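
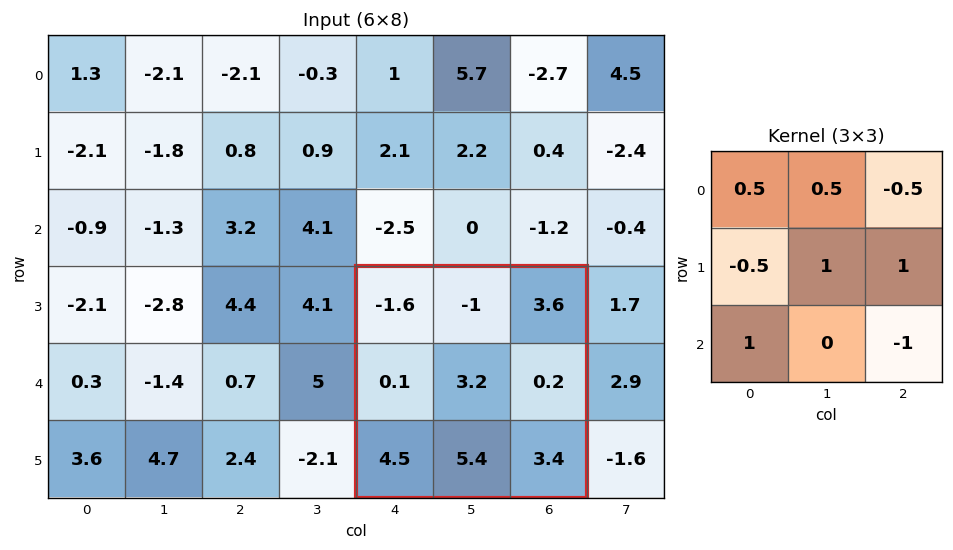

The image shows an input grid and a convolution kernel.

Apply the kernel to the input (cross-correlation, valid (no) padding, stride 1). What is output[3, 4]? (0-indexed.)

1.35

The receptive field on the input at this output position is [-1.6 -1 3.6 / 0.1 3.2 0.2 / 4.5 5.4 3.4]. Elementwise product with the kernel and sum: -1.6·0.5 + -1·0.5 + 3.6·-0.5 + 0.1·-0.5 + 3.2·1 + 0.2·1 + 4.5·1 + 3.4·-1.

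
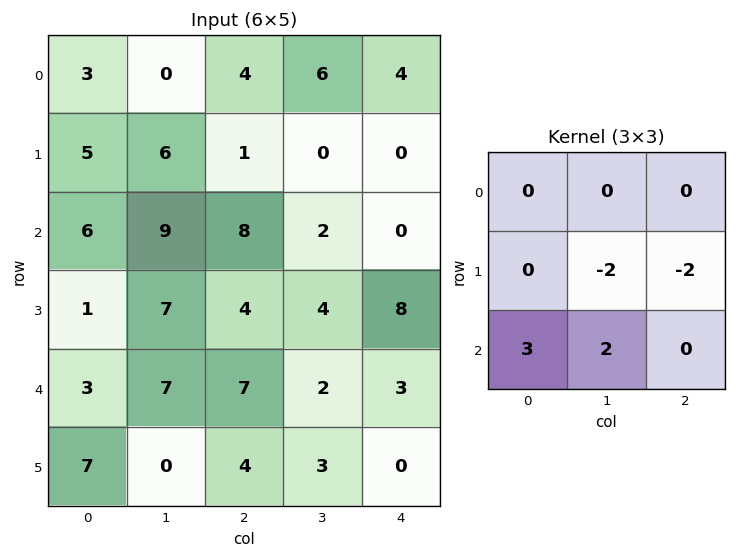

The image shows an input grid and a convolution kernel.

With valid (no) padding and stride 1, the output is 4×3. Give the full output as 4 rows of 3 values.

22 41 28
-17 9 16
1 19 1
-7 -10 8

Output[0,0]: The receptive field on the input at this output position is [3 0 4 / 5 6 1 / 6 9 8]. Elementwise product with the kernel and sum: 6·-2 + 1·-2 + 6·3 + 9·2.
Output[0,1]: The receptive field on the input at this output position is [0 4 6 / 6 1 0 / 9 8 2]. Elementwise product with the kernel and sum: 1·-2 + 0·-2 + 9·3 + 8·2.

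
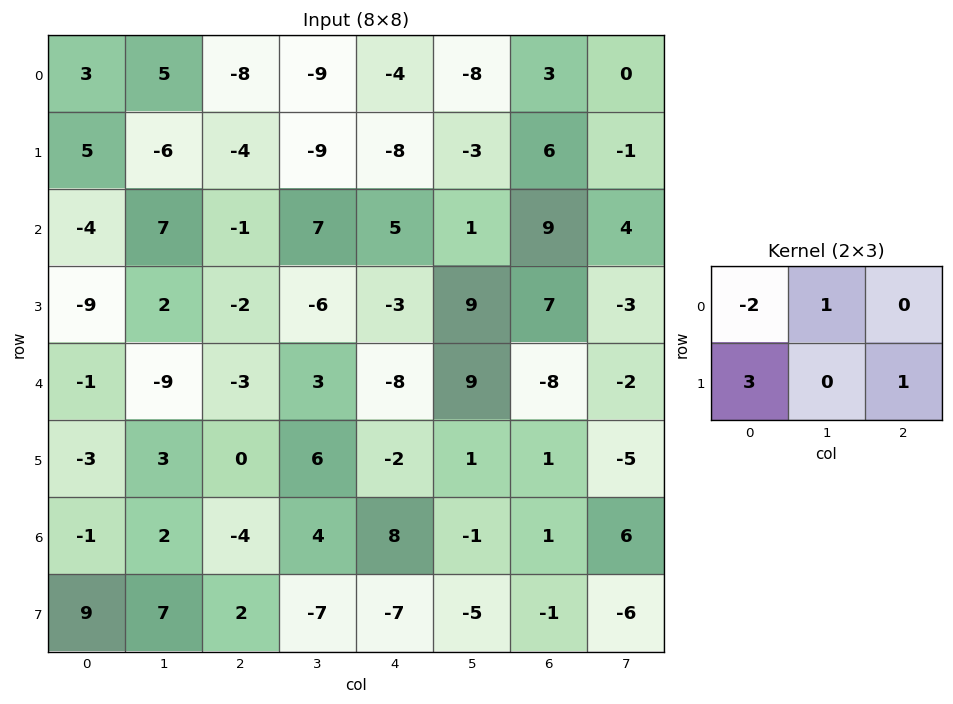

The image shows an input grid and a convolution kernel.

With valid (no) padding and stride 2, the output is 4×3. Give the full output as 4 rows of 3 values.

Output[0,0]: The receptive field on the input at this output position is [3 5 -8 / 5 -6 -4]. Elementwise product with the kernel and sum: 3·-2 + 5·1 + 5·3 + -4·1.
Output[0,1]: The receptive field on the input at this output position is [-8 -9 -4 / -4 -9 -8]. Elementwise product with the kernel and sum: -8·-2 + -9·1 + -4·3 + -8·1.

10 -13 -18
-14 0 -11
-16 7 20
33 11 -39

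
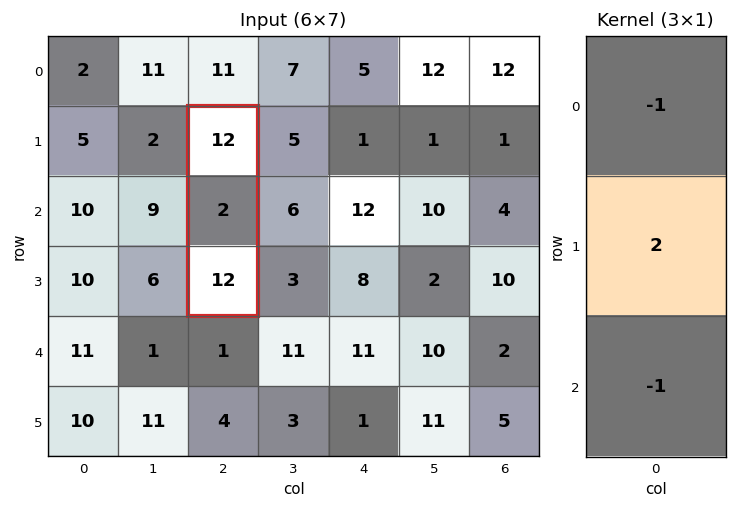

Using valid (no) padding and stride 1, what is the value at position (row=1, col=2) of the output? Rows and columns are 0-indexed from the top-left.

The receptive field on the input at this output position is [12 / 2 / 12]. Elementwise product with the kernel and sum: 12·-1 + 2·2 + 12·-1.

-20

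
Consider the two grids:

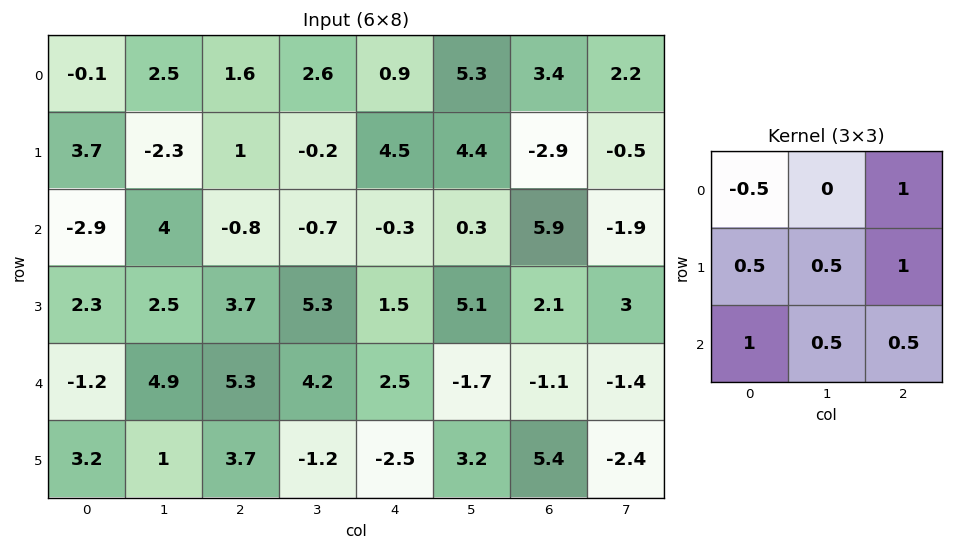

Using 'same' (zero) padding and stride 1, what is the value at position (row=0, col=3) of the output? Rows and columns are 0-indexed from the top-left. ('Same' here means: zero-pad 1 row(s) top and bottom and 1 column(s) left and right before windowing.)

6.15

The receptive field on the zero-padded input at this output position is [0 0 0 / 1.6 2.6 0.9 / 1 -0.2 4.5]. Elementwise product with the kernel and sum: 0·-0.5 + 0·1 + 1.6·0.5 + 2.6·0.5 + 0.9·1 + 1·1 + -0.2·0.5 + 4.5·0.5.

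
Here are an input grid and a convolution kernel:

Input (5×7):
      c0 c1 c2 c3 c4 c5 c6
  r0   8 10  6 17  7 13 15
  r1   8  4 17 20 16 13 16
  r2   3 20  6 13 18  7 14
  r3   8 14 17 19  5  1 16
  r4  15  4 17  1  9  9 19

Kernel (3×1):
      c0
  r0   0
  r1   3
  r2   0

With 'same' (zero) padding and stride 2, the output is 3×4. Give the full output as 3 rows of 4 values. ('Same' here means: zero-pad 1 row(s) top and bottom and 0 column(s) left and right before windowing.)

Output[0,0]: The receptive field on the zero-padded input at this output position is [0 / 8 / 8]. Elementwise product with the kernel and sum: 8·3.

24 18 21 45
9 18 54 42
45 51 27 57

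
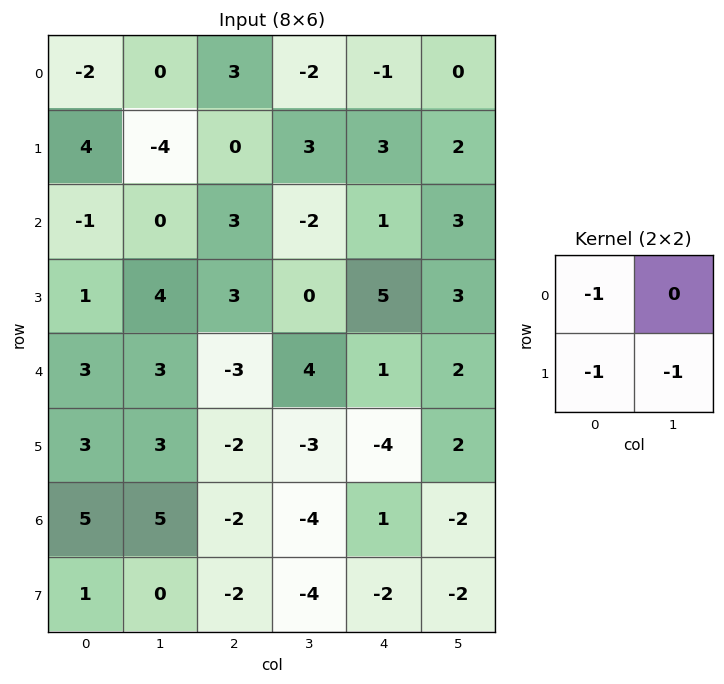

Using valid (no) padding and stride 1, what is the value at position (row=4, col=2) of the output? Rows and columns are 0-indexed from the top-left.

The receptive field on the input at this output position is [-3 4 / -2 -3]. Elementwise product with the kernel and sum: -3·-1 + -2·-1 + -3·-1.

8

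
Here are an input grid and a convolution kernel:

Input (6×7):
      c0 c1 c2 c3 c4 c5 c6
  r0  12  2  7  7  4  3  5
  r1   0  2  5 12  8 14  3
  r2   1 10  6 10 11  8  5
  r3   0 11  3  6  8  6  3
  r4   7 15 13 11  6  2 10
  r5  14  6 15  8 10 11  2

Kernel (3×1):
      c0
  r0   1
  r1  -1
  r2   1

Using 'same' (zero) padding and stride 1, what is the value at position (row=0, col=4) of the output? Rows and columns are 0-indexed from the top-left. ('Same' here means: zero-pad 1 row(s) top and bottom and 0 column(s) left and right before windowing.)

4

The receptive field on the zero-padded input at this output position is [0 / 4 / 8]. Elementwise product with the kernel and sum: 0·1 + 4·-1 + 8·1.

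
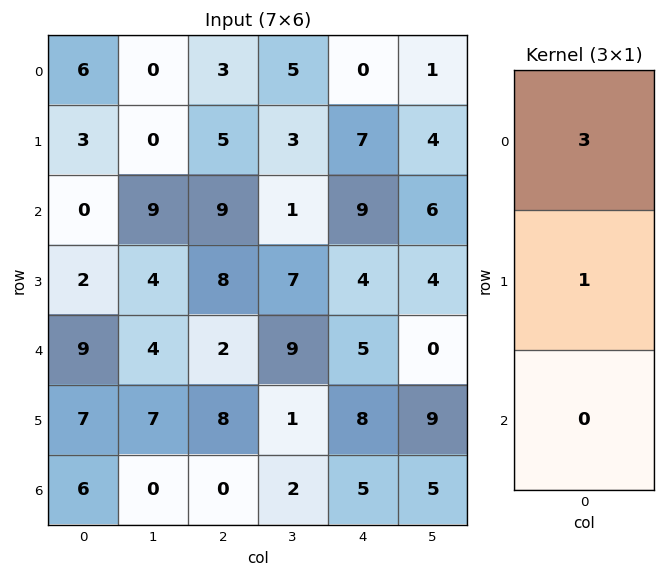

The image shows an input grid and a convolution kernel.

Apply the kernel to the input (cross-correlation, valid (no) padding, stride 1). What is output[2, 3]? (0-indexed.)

10

The receptive field on the input at this output position is [1 / 7 / 9]. Elementwise product with the kernel and sum: 1·3 + 7·1.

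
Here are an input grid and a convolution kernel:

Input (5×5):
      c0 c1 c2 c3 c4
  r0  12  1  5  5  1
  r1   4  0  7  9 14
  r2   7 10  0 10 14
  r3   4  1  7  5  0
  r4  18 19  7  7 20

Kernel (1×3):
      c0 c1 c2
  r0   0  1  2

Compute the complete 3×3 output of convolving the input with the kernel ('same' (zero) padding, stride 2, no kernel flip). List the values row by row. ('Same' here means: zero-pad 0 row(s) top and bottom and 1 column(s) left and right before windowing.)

Output[0,0]: The receptive field on the zero-padded input at this output position is [0 12 1]. Elementwise product with the kernel and sum: 12·1 + 1·2.
Output[0,1]: The receptive field on the zero-padded input at this output position is [1 5 5]. Elementwise product with the kernel and sum: 5·1 + 5·2.

14 15 1
27 20 14
56 21 20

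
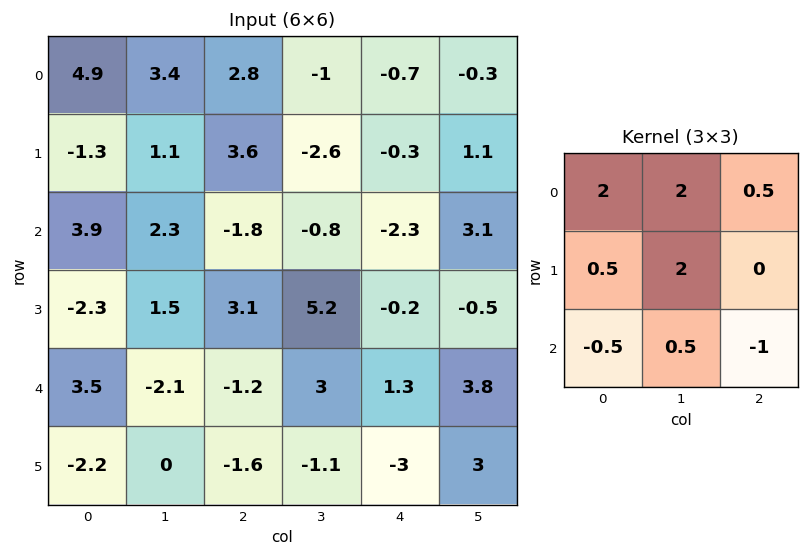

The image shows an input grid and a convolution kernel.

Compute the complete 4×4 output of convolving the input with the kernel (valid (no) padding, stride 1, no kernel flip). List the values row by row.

Output[0,0]: The receptive field on the input at this output position is [4.9 3.4 2.8 / -1.3 1.1 3.6 / 3.9 2.3 -1.8]. Elementwise product with the kernel and sum: 4.9·2 + 3.4·2 + 2.8·0.5 + -1.3·0.5 + 1.1·2 + 3.9·-0.5 + 2.3·0.5 + -1.8·-1.
Output[0,1]: The receptive field on the input at this output position is [3.4 2.8 -1 / 1.1 3.6 -2.6 / 2.3 -1.8 -0.8]. Elementwise product with the kernel and sum: 3.4·2 + 2.8·2 + -1·0.5 + 1.1·0.5 + 3.6·2 + 2.3·-0.5 + -1.8·0.5 + -0.8·-1.

20.55 18.4 2.65 -9.3
6.75 1.25 0.6 -12.45
11.75 5 6.4 -7.1
0.2 8.65 25.15 9.9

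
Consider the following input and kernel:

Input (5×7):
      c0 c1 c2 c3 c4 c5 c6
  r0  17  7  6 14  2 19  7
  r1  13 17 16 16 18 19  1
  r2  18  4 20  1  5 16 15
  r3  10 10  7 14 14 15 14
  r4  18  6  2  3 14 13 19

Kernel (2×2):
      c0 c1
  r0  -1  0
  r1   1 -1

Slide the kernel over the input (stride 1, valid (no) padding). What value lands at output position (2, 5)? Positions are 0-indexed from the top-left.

-15

The receptive field on the input at this output position is [16 15 / 15 14]. Elementwise product with the kernel and sum: 16·-1 + 15·1 + 14·-1.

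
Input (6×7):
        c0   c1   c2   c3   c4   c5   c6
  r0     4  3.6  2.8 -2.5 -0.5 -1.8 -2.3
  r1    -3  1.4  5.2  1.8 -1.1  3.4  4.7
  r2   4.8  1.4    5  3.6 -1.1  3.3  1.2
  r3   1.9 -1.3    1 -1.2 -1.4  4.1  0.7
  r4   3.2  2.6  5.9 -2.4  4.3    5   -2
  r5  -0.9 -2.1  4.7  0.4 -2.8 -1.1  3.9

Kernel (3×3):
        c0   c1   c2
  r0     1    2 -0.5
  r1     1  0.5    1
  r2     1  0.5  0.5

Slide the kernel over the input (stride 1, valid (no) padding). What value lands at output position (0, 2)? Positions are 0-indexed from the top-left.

The receptive field on the input at this output position is [2.8 -2.5 -0.5 / 5.2 1.8 -1.1 / 5 3.6 -1.1]. Elementwise product with the kernel and sum: 2.8·1 + -2.5·2 + -0.5·-0.5 + 5.2·1 + 1.8·0.5 + -1.1·1 + 5·1 + 3.6·0.5 + -1.1·0.5.

9.3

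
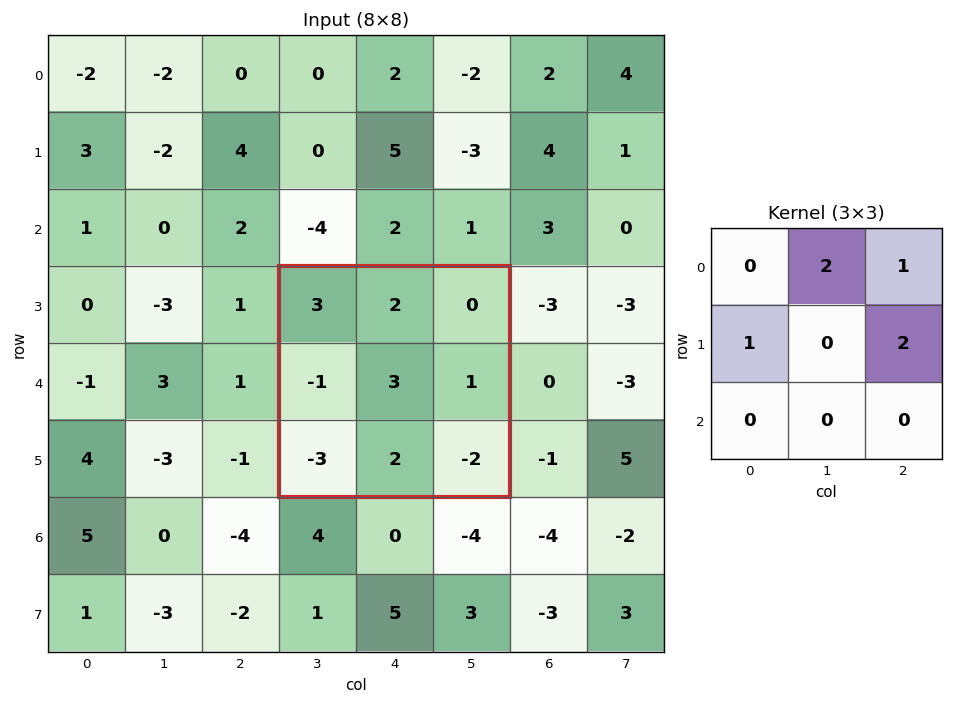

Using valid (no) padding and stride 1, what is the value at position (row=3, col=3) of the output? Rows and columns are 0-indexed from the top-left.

5

The receptive field on the input at this output position is [3 2 0 / -1 3 1 / -3 2 -2]. Elementwise product with the kernel and sum: 2·2 + 0·1 + -1·1 + 1·2.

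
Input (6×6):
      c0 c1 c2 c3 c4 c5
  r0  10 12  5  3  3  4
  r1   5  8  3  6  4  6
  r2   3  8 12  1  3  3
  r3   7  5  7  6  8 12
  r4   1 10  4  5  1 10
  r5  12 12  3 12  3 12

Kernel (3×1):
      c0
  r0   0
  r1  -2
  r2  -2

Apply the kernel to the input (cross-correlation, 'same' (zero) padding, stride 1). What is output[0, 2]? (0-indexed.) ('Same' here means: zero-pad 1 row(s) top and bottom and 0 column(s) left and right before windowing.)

The receptive field on the zero-padded input at this output position is [0 / 5 / 3]. Elementwise product with the kernel and sum: 5·-2 + 3·-2.

-16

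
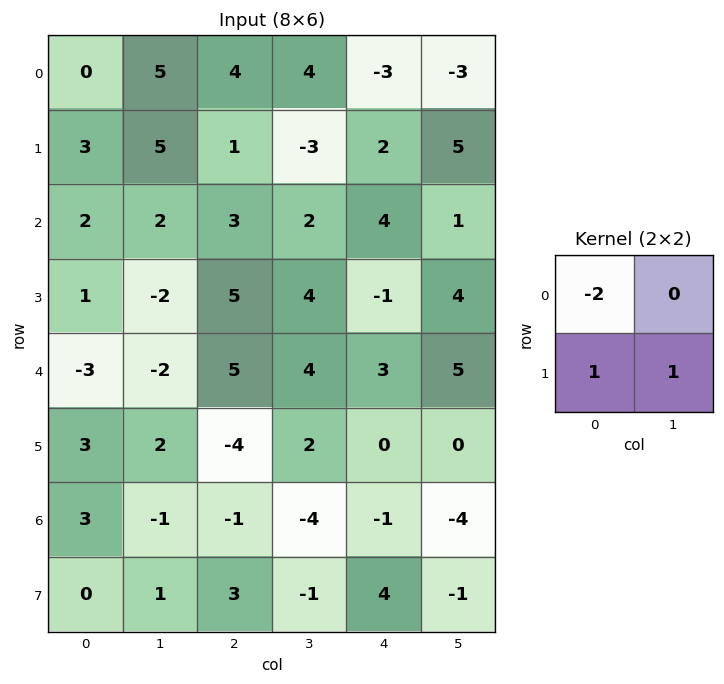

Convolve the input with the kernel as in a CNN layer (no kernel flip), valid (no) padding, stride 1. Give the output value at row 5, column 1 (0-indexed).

The receptive field on the input at this output position is [2 -4 / -1 -1]. Elementwise product with the kernel and sum: 2·-2 + -1·1 + -1·1.

-6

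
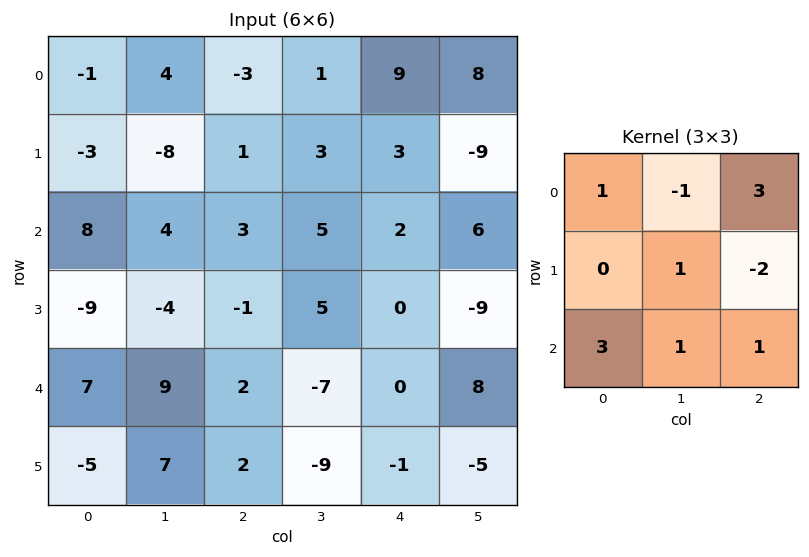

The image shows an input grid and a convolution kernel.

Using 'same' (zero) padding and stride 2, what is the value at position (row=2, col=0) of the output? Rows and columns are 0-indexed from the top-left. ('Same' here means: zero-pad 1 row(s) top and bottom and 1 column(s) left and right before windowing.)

-12

The receptive field on the zero-padded input at this output position is [0 -9 -4 / 0 7 9 / 0 -5 7]. Elementwise product with the kernel and sum: 0·1 + -9·-1 + -4·3 + 7·1 + 9·-2 + 0·3 + -5·1 + 7·1.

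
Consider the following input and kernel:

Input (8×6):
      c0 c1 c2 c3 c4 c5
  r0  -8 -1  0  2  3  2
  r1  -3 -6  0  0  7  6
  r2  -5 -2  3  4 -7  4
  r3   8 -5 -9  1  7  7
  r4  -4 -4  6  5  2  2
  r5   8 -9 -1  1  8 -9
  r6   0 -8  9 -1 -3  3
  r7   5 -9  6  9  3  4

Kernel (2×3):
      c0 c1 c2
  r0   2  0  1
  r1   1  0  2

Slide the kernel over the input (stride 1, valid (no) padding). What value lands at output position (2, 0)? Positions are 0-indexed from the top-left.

The receptive field on the input at this output position is [-5 -2 3 / 8 -5 -9]. Elementwise product with the kernel and sum: -5·2 + 3·1 + 8·1 + -9·2.

-17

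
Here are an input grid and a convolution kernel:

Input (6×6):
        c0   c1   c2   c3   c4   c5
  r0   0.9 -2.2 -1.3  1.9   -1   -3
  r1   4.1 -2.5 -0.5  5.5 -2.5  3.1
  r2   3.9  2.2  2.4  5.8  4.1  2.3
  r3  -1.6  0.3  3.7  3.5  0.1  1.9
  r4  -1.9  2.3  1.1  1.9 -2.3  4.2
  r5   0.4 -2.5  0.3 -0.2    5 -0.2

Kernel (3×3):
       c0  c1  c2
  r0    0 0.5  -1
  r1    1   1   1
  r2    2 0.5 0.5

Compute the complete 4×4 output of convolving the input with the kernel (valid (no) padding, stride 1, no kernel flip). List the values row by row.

Output[0,0]: The receptive field on the input at this output position is [0.9 -2.2 -1.3 / 4.1 -2.5 -0.5 / 3.9 2.2 2.4]. Elementwise product with the kernel and sum: -2.2·0.5 + -1.3·-1 + 4.1·1 + -2.5·1 + -0.5·1 + 3.9·2 + 2.2·0.5 + 2.4·0.5.

11.4 8.45 14.2 23.4
6.55 8.85 26.75 15.85
-1 9 8.1 10
-2.35 -1.3 5.35 3.95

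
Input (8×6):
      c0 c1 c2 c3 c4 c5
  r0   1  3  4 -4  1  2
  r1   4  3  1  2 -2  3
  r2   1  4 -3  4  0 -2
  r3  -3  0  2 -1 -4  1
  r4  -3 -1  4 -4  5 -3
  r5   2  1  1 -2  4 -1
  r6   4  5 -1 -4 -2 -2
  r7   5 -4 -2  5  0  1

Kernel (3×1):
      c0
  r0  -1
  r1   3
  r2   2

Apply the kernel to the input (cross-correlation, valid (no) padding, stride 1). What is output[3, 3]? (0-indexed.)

The receptive field on the input at this output position is [-1 / -4 / -2]. Elementwise product with the kernel and sum: -1·-1 + -4·3 + -2·2.

-15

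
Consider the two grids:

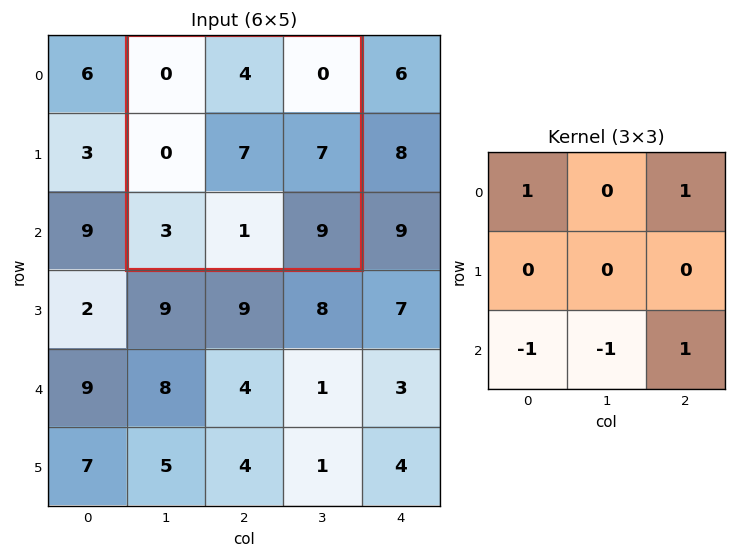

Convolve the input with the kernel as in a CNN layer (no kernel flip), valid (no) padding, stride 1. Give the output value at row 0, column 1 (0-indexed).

5

The receptive field on the input at this output position is [0 4 0 / 0 7 7 / 3 1 9]. Elementwise product with the kernel and sum: 0·1 + 0·1 + 3·-1 + 1·-1 + 9·1.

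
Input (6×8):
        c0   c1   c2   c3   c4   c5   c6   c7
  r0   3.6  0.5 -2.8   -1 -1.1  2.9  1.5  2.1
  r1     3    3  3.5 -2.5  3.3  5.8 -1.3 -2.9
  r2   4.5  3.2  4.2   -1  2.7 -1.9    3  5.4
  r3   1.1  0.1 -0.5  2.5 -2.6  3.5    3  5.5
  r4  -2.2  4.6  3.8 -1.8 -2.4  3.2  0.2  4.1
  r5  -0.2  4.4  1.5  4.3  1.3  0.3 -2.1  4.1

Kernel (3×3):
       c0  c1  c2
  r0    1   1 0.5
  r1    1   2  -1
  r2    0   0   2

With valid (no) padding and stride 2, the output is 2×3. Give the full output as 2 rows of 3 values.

16.6 -3.75 24.75
19.2 6.85 4.1

Output[0,0]: The receptive field on the input at this output position is [3.6 0.5 -2.8 / 3 3 3.5 / 4.5 3.2 4.2]. Elementwise product with the kernel and sum: 3.6·1 + 0.5·1 + -2.8·0.5 + 3·1 + 3·2 + 3.5·-1 + 4.2·2.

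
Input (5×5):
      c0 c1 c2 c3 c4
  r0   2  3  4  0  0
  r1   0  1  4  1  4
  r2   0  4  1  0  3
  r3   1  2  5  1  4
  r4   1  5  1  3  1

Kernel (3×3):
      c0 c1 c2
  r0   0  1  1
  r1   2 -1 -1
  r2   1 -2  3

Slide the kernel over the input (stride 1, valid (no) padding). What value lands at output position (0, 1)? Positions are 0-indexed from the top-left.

The receptive field on the input at this output position is [3 4 0 / 1 4 1 / 4 1 0]. Elementwise product with the kernel and sum: 4·1 + 0·1 + 1·2 + 4·-1 + 1·-1 + 4·1 + 1·-2 + 0·3.

3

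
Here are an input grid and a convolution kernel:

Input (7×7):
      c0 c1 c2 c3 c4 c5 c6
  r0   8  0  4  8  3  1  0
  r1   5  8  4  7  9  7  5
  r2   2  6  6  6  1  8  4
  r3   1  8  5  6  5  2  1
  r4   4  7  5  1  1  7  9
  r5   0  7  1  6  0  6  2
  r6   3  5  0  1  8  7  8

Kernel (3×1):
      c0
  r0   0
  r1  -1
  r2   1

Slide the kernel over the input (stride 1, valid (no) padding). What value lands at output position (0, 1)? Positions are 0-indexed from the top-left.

The receptive field on the input at this output position is [0 / 8 / 6]. Elementwise product with the kernel and sum: 8·-1 + 6·1.

-2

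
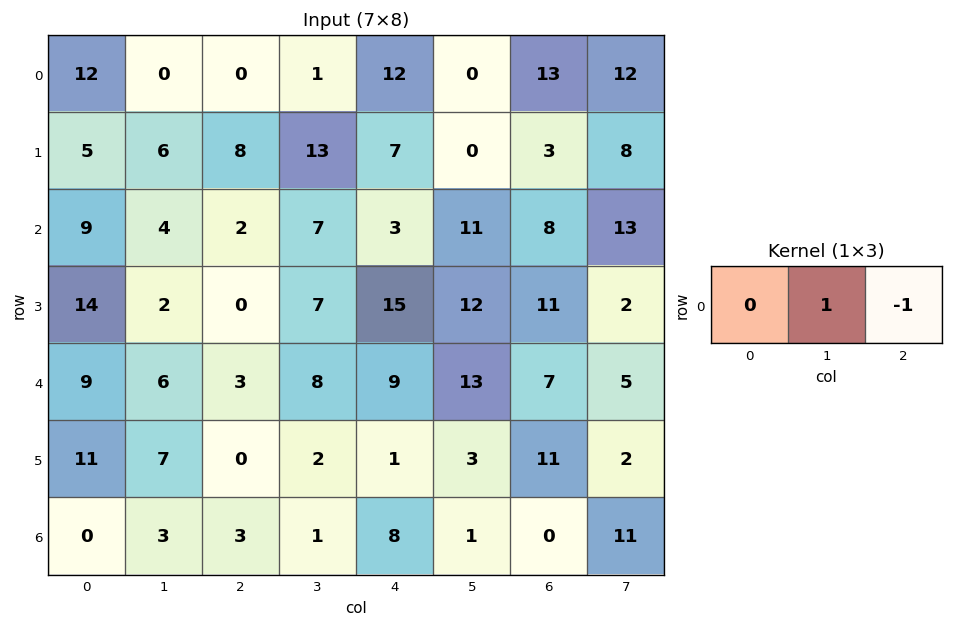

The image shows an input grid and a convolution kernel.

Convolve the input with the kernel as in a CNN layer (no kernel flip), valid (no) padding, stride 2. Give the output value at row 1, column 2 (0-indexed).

3

The receptive field on the input at this output position is [3 11 8]. Elementwise product with the kernel and sum: 11·1 + 8·-1.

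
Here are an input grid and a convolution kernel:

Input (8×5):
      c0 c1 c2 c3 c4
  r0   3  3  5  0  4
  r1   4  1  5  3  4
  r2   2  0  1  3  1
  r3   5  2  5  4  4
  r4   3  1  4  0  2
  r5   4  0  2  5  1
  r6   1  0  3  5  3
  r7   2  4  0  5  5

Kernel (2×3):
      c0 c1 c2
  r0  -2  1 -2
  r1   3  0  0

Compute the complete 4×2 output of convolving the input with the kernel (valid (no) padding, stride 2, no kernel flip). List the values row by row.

-1 -3
9 14
-1 -6
-2 -7

Output[0,0]: The receptive field on the input at this output position is [3 3 5 / 4 1 5]. Elementwise product with the kernel and sum: 3·-2 + 3·1 + 5·-2 + 4·3.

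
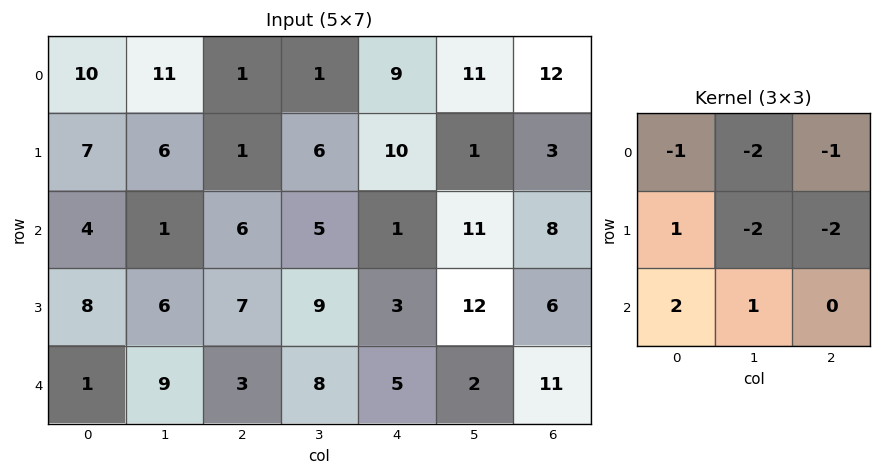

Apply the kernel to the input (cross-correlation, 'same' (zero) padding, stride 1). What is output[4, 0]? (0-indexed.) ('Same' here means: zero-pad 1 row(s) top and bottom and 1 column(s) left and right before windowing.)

The receptive field on the zero-padded input at this output position is [0 8 6 / 0 1 9 / 0 0 0]. Elementwise product with the kernel and sum: 0·-1 + 8·-2 + 6·-1 + 0·1 + 1·-2 + 9·-2 + 0·2 + 0·1.

-42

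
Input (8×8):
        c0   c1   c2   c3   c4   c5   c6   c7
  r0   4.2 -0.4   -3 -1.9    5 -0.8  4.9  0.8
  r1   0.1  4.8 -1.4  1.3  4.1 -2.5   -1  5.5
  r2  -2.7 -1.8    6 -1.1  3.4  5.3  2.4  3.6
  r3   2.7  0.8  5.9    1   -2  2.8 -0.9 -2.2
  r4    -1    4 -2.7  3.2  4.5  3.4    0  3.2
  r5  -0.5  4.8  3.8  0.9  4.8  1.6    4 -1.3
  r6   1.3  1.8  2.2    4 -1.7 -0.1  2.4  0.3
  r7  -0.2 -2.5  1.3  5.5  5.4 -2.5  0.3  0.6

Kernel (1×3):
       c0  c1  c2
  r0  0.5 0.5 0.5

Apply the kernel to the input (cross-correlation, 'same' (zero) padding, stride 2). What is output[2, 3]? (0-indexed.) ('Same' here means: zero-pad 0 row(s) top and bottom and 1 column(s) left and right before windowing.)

The receptive field on the zero-padded input at this output position is [3.4 0 3.2]. Elementwise product with the kernel and sum: 3.4·0.5 + 0·0.5 + 3.2·0.5.

3.3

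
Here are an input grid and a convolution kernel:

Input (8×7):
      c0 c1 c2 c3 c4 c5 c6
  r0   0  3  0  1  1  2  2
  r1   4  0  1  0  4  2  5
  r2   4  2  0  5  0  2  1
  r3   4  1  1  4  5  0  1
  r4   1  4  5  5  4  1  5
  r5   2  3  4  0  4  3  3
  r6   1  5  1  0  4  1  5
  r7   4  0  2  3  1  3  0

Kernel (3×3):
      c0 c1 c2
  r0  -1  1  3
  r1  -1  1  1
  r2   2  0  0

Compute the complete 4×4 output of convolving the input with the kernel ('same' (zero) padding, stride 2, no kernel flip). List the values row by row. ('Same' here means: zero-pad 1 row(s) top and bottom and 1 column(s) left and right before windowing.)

3 -2 2 4
10 6 15 2
12 24 1 11
17 -3 24 10

Output[0,0]: The receptive field on the zero-padded input at this output position is [0 0 0 / 0 0 3 / 0 4 0]. Elementwise product with the kernel and sum: 0·-1 + 0·1 + 0·3 + 0·-1 + 0·1 + 3·1 + 0·2.
Output[0,1]: The receptive field on the zero-padded input at this output position is [0 0 0 / 3 0 1 / 0 1 0]. Elementwise product with the kernel and sum: 0·-1 + 0·1 + 0·3 + 3·-1 + 0·1 + 1·1 + 0·2.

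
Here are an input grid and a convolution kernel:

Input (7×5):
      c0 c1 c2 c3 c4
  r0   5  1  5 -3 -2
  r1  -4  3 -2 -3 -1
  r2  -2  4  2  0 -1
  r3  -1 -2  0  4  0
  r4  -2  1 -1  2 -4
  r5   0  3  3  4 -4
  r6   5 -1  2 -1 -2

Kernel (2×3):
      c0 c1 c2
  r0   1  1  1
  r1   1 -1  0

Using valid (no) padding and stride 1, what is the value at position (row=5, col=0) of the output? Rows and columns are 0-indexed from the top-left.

12

The receptive field on the input at this output position is [0 3 3 / 5 -1 2]. Elementwise product with the kernel and sum: 0·1 + 3·1 + 3·1 + 5·1 + -1·-1.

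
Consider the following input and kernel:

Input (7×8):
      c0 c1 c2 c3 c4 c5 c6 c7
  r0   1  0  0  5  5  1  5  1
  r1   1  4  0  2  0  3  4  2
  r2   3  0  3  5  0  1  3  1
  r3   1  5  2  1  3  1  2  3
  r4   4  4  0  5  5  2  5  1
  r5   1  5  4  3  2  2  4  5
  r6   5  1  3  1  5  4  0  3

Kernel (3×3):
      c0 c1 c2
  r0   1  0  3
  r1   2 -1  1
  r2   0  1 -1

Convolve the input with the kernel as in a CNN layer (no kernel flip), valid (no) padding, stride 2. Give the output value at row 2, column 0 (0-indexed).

3

The receptive field on the input at this output position is [4 4 0 / 1 5 4 / 5 1 3]. Elementwise product with the kernel and sum: 4·1 + 0·3 + 1·2 + 5·-1 + 4·1 + 1·1 + 3·-1.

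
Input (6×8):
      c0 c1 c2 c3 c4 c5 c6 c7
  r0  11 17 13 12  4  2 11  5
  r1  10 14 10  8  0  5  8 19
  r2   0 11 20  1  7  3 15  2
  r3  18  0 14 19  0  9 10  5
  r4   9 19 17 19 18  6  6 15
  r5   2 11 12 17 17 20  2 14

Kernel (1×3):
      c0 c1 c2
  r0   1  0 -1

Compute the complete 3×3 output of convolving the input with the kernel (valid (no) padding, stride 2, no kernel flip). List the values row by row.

Output[0,0]: The receptive field on the input at this output position is [11 17 13]. Elementwise product with the kernel and sum: 11·1 + 13·-1.

-2 9 -7
-20 13 -8
-8 -1 12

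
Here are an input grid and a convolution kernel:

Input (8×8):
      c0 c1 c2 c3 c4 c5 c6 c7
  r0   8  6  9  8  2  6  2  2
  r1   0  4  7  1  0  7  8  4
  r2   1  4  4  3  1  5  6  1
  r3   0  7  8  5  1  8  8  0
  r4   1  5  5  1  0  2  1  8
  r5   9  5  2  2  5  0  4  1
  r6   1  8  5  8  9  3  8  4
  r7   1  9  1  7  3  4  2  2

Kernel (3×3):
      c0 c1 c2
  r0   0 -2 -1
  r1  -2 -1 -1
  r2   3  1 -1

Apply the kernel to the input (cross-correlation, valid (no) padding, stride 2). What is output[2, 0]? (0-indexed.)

The receptive field on the input at this output position is [1 5 5 / 9 5 2 / 1 8 5]. Elementwise product with the kernel and sum: 5·-2 + 5·-1 + 9·-2 + 5·-1 + 2·-1 + 1·3 + 8·1 + 5·-1.

-34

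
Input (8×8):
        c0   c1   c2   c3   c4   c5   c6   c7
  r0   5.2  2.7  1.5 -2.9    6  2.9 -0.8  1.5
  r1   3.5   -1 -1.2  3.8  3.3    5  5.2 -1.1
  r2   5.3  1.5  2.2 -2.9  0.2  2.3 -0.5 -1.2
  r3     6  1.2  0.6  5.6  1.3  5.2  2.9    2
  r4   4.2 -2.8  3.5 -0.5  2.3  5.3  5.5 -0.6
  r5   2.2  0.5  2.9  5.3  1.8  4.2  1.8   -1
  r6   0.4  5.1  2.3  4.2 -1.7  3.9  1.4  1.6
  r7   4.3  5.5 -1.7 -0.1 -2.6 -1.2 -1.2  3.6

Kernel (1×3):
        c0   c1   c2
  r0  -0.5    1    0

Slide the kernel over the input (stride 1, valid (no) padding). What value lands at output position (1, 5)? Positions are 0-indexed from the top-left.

2.7

The receptive field on the input at this output position is [5 5.2 -1.1]. Elementwise product with the kernel and sum: 5·-0.5 + 5.2·1.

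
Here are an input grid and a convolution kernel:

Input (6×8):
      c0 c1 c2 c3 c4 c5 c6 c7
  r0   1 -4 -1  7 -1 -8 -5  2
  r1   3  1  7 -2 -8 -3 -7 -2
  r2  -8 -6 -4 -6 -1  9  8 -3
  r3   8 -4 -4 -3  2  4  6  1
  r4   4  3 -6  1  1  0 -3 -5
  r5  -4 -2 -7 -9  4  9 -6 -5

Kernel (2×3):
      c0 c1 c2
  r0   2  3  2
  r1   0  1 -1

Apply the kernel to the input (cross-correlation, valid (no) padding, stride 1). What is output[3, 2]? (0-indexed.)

The receptive field on the input at this output position is [-4 -3 2 / -6 1 1]. Elementwise product with the kernel and sum: -4·2 + -3·3 + 2·2 + 1·1 + 1·-1.

-13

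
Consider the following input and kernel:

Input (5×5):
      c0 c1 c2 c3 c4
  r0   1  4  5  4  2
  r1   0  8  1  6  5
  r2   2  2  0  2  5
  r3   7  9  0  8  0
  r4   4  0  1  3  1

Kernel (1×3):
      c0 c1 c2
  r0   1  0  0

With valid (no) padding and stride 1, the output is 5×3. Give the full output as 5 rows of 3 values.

Output[0,0]: The receptive field on the input at this output position is [1 4 5]. Elementwise product with the kernel and sum: 1·1.

1 4 5
0 8 1
2 2 0
7 9 0
4 0 1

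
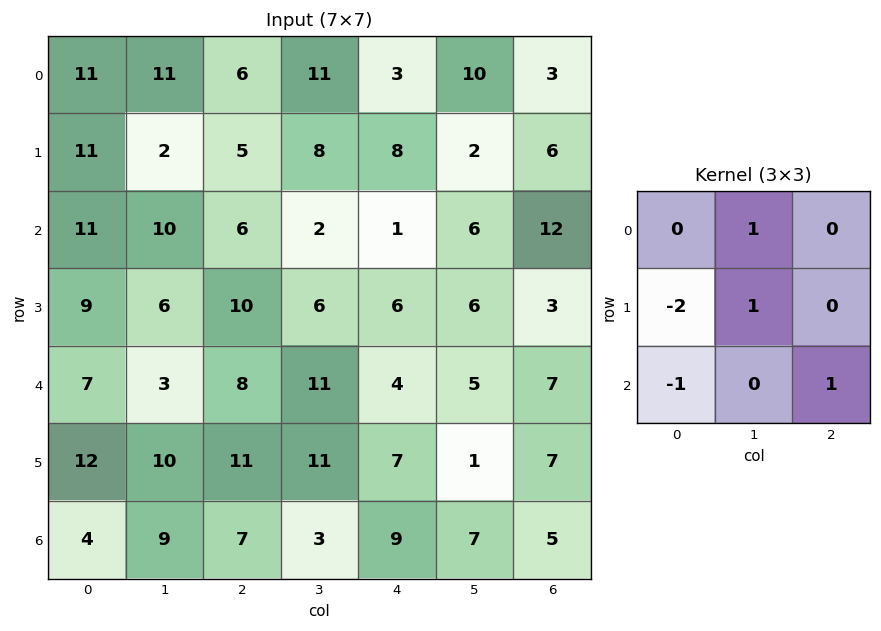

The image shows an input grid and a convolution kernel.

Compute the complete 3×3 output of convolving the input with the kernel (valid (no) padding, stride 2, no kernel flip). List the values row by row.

-14 4 7
-1 -16 3
-8 2 -12

Output[0,0]: The receptive field on the input at this output position is [11 11 6 / 11 2 5 / 11 10 6]. Elementwise product with the kernel and sum: 11·1 + 11·-2 + 2·1 + 11·-1 + 6·1.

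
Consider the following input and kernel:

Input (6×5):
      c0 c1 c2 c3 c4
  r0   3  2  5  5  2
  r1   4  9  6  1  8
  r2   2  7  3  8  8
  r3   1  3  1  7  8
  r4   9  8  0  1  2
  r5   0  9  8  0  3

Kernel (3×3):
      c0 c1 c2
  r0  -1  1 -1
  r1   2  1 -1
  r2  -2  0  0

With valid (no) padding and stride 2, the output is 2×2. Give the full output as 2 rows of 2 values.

1 -3
-12 -2

Output[0,0]: The receptive field on the input at this output position is [3 2 5 / 4 9 6 / 2 7 3]. Elementwise product with the kernel and sum: 3·-1 + 2·1 + 5·-1 + 4·2 + 9·1 + 6·-1 + 2·-2.
Output[0,1]: The receptive field on the input at this output position is [5 5 2 / 6 1 8 / 3 8 8]. Elementwise product with the kernel and sum: 5·-1 + 5·1 + 2·-1 + 6·2 + 1·1 + 8·-1 + 3·-2.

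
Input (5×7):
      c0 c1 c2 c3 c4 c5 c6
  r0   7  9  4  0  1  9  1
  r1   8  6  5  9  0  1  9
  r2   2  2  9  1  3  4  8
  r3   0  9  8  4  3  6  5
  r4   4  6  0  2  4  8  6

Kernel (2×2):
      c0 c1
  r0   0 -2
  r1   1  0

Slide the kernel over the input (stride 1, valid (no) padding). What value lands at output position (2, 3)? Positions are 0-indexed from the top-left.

-2

The receptive field on the input at this output position is [1 3 / 4 3]. Elementwise product with the kernel and sum: 3·-2 + 4·1.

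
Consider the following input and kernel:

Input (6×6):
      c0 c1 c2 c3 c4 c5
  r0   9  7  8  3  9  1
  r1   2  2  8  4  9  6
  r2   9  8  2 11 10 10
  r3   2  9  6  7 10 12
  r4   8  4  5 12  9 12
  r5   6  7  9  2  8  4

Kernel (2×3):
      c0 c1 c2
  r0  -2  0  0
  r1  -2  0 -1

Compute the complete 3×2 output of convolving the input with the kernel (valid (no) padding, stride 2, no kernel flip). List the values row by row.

Output[0,0]: The receptive field on the input at this output position is [9 7 8 / 2 2 8]. Elementwise product with the kernel and sum: 9·-2 + 2·-2 + 8·-1.
Output[0,1]: The receptive field on the input at this output position is [8 3 9 / 8 4 9]. Elementwise product with the kernel and sum: 8·-2 + 8·-2 + 9·-1.

-30 -41
-28 -26
-37 -36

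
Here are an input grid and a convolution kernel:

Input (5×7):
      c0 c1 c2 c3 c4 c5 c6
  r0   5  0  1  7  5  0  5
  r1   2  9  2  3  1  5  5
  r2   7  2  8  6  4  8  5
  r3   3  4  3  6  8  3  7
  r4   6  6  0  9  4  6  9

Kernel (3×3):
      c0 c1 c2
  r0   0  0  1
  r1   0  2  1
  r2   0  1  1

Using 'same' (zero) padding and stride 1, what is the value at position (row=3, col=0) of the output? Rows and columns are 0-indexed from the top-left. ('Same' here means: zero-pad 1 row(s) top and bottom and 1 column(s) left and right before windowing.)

24

The receptive field on the zero-padded input at this output position is [0 7 2 / 0 3 4 / 0 6 6]. Elementwise product with the kernel and sum: 2·1 + 3·2 + 4·1 + 6·1 + 6·1.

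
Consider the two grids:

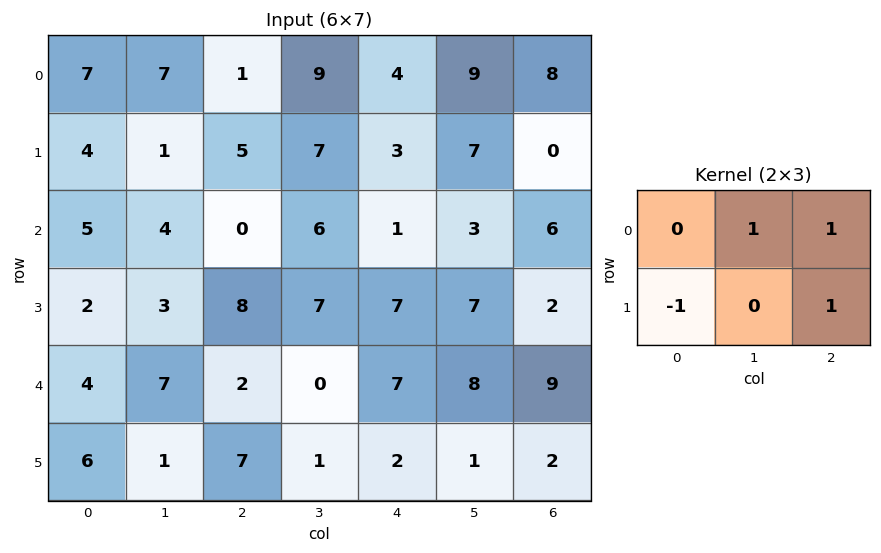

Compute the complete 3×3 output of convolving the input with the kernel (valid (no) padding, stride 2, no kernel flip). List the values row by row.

Output[0,0]: The receptive field on the input at this output position is [7 7 1 / 4 1 5]. Elementwise product with the kernel and sum: 7·1 + 1·1 + 4·-1 + 5·1.
Output[0,1]: The receptive field on the input at this output position is [1 9 4 / 5 7 3]. Elementwise product with the kernel and sum: 9·1 + 4·1 + 5·-1 + 3·1.

9 11 14
10 6 4
10 2 17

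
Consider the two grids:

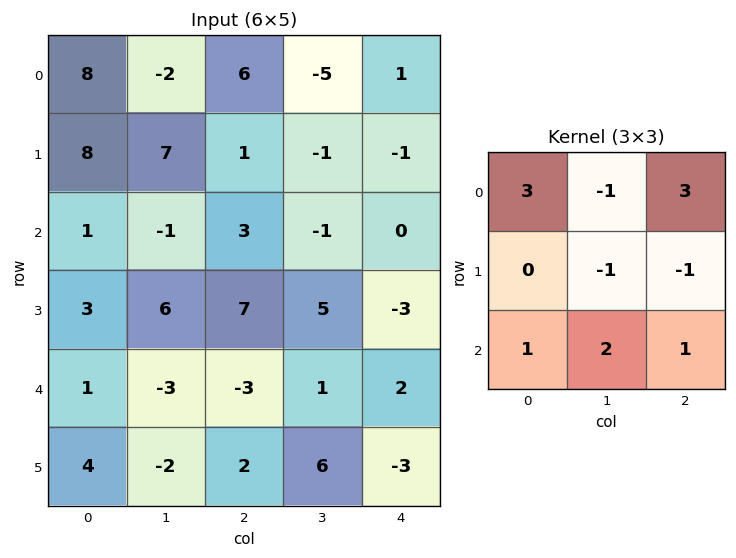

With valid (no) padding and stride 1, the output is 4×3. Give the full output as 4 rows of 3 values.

38 -23 29
40 40 16
-8 -29 9
32 36 15

Output[0,0]: The receptive field on the input at this output position is [8 -2 6 / 8 7 1 / 1 -1 3]. Elementwise product with the kernel and sum: 8·3 + -2·-1 + 6·3 + 7·-1 + 1·-1 + 1·1 + -1·2 + 3·1.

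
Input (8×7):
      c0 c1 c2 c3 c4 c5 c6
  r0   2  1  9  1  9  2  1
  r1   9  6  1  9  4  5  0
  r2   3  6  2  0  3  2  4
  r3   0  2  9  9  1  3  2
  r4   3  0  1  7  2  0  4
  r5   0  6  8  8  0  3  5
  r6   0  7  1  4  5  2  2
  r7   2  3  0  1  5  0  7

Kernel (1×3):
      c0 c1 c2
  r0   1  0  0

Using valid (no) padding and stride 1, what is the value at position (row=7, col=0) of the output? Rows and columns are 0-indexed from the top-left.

The receptive field on the input at this output position is [2 3 0]. Elementwise product with the kernel and sum: 2·1.

2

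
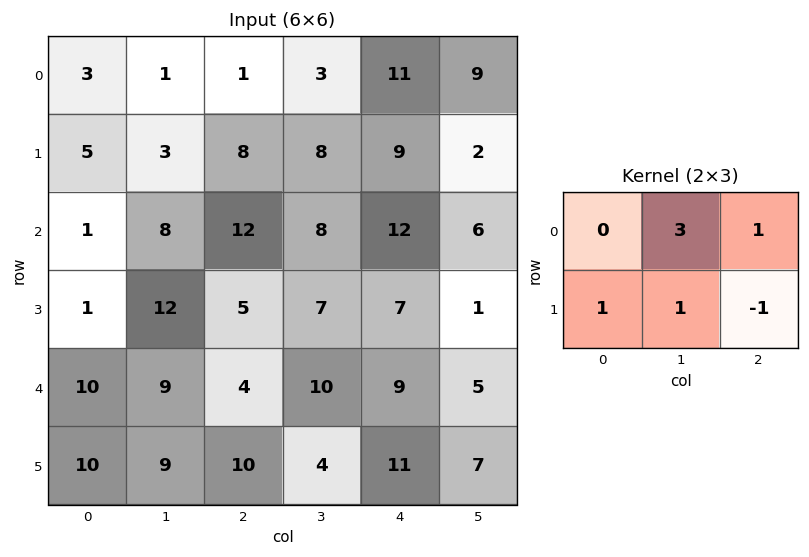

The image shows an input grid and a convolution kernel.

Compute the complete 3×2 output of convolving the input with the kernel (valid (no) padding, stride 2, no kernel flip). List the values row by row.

Output[0,0]: The receptive field on the input at this output position is [3 1 1 / 5 3 8]. Elementwise product with the kernel and sum: 1·3 + 1·1 + 5·1 + 3·1 + 8·-1.
Output[0,1]: The receptive field on the input at this output position is [1 3 11 / 8 8 9]. Elementwise product with the kernel and sum: 3·3 + 11·1 + 8·1 + 8·1 + 9·-1.

4 27
44 41
40 42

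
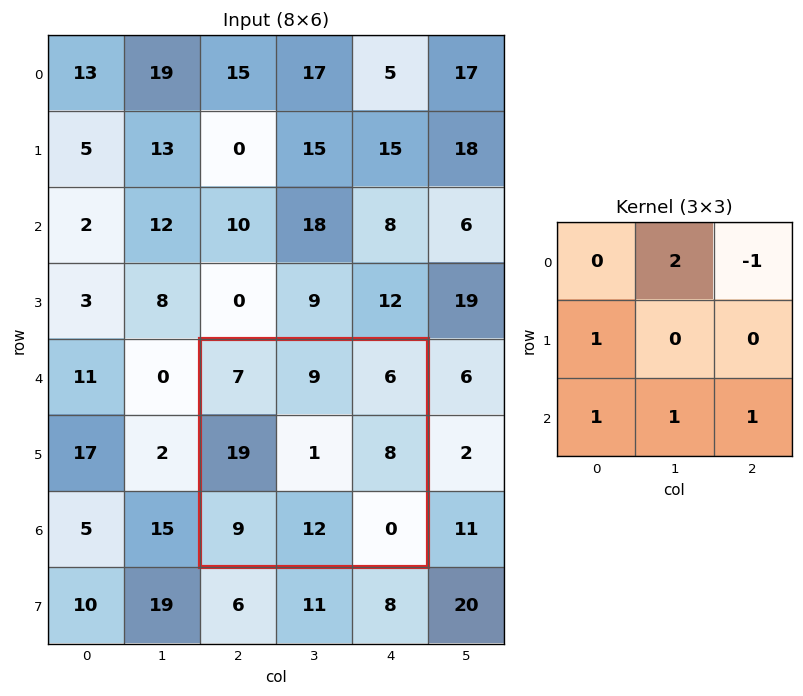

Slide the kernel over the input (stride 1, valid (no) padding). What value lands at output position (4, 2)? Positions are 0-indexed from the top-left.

The receptive field on the input at this output position is [7 9 6 / 19 1 8 / 9 12 0]. Elementwise product with the kernel and sum: 9·2 + 6·-1 + 19·1 + 9·1 + 12·1 + 0·1.

52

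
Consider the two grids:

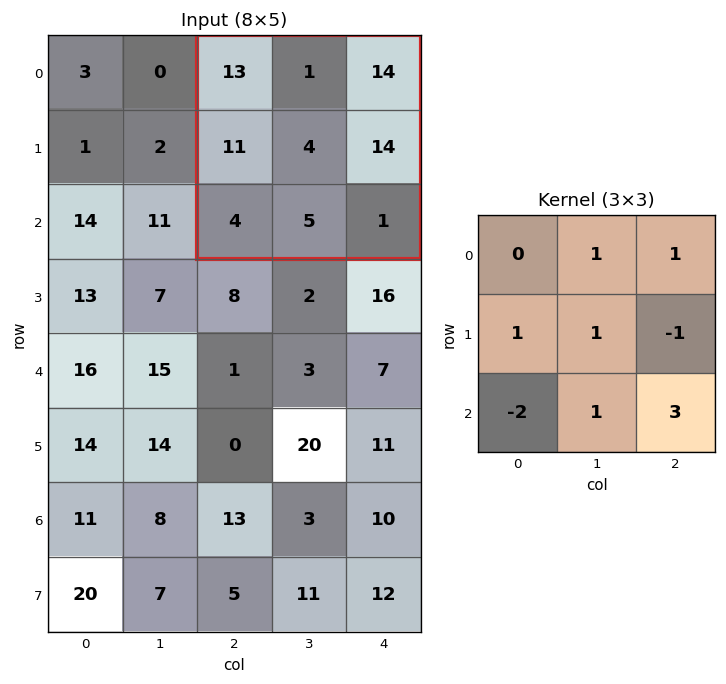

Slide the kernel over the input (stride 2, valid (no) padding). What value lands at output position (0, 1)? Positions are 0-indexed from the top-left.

16

The receptive field on the input at this output position is [13 1 14 / 11 4 14 / 4 5 1]. Elementwise product with the kernel and sum: 1·1 + 14·1 + 11·1 + 4·1 + 14·-1 + 4·-2 + 5·1 + 1·3.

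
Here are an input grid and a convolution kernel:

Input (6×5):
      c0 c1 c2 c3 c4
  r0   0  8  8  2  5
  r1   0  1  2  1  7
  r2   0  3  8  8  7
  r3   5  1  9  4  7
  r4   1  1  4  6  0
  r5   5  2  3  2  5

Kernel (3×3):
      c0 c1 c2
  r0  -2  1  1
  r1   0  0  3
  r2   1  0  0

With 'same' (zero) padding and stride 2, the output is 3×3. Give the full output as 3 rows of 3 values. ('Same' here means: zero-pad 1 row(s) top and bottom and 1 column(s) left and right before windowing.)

Output[0,0]: The receptive field on the zero-padded input at this output position is [0 0 0 / 0 0 8 / 0 0 1]. Elementwise product with the kernel and sum: 0·-2 + 0·1 + 0·1 + 8·3 + 0·1.

24 7 1
10 26 9
9 31 1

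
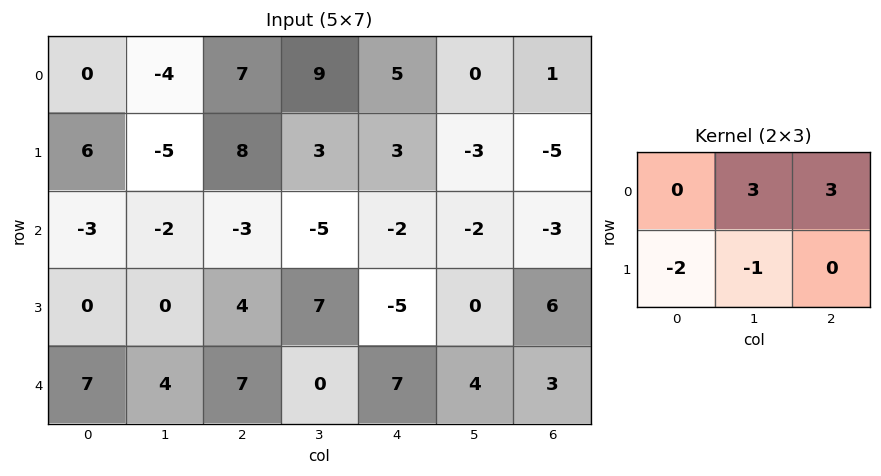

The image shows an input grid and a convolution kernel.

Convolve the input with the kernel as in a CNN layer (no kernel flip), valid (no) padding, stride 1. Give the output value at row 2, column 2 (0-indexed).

-36

The receptive field on the input at this output position is [-3 -5 -2 / 4 7 -5]. Elementwise product with the kernel and sum: -5·3 + -2·3 + 4·-2 + 7·-1.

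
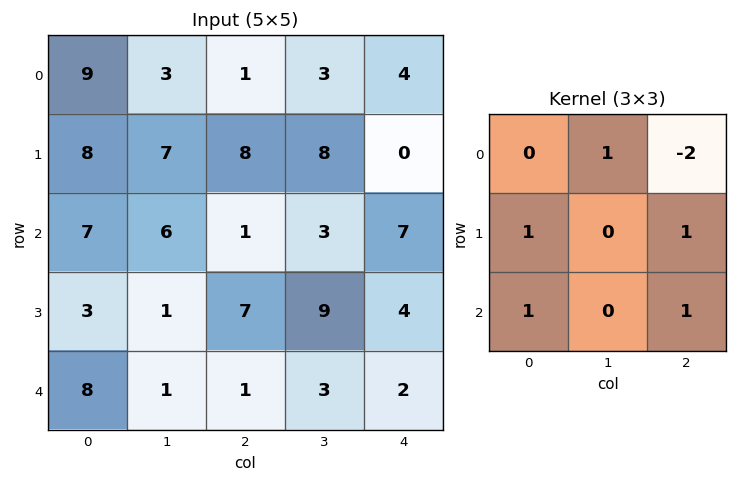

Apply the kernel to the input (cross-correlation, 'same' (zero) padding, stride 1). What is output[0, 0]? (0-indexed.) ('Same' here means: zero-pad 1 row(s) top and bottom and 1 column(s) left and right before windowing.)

The receptive field on the zero-padded input at this output position is [0 0 0 / 0 9 3 / 0 8 7]. Elementwise product with the kernel and sum: 0·1 + 0·-2 + 0·1 + 3·1 + 0·1 + 7·1.

10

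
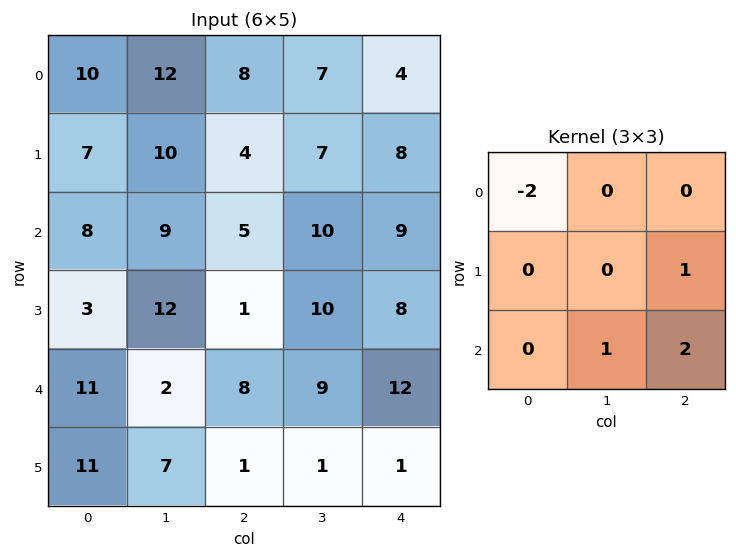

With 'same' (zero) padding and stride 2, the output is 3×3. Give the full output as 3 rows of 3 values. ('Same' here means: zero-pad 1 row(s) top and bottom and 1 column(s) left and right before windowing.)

Output[0,0]: The receptive field on the zero-padded input at this output position is [0 0 0 / 0 10 12 / 0 7 10]. Elementwise product with the kernel and sum: 0·-2 + 12·1 + 7·1 + 10·2.
Output[0,1]: The receptive field on the zero-padded input at this output position is [0 0 0 / 12 8 7 / 10 4 7]. Elementwise product with the kernel and sum: 0·-2 + 7·1 + 4·1 + 7·2.

39 25 8
36 11 -6
27 -12 -19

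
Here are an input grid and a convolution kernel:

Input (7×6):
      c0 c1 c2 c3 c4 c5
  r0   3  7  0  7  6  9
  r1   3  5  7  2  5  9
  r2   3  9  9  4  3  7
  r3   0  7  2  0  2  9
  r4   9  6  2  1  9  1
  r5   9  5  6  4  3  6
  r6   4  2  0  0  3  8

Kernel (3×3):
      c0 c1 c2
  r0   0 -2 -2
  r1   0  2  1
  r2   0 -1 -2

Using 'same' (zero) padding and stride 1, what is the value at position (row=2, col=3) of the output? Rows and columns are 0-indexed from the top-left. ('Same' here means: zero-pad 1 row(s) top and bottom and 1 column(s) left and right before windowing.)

-7

The receptive field on the zero-padded input at this output position is [7 2 5 / 9 4 3 / 2 0 2]. Elementwise product with the kernel and sum: 2·-2 + 5·-2 + 4·2 + 3·1 + 0·-1 + 2·-2.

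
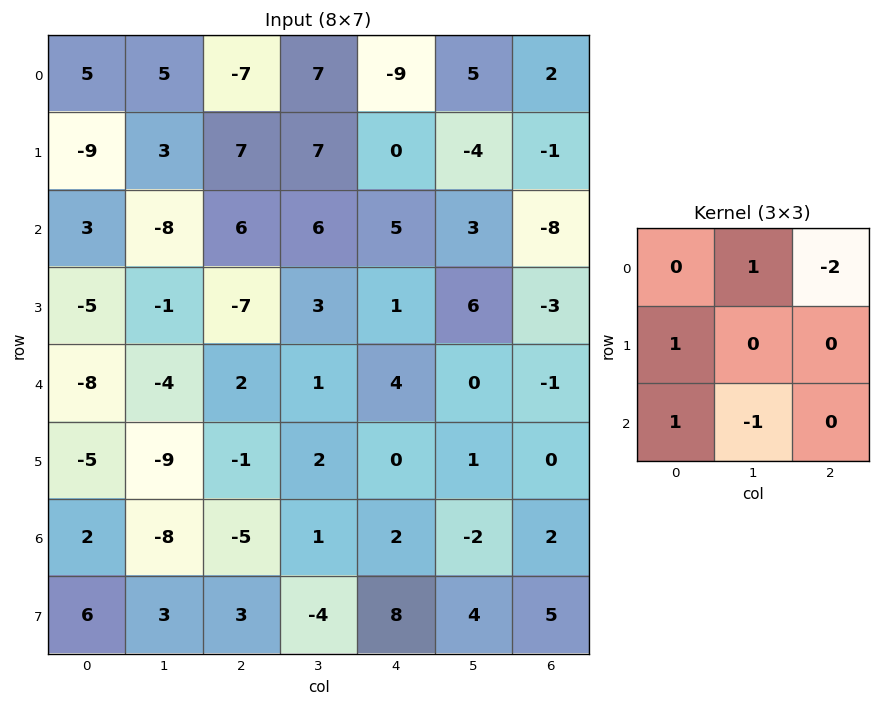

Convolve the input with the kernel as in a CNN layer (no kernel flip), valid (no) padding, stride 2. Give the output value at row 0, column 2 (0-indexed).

3

The receptive field on the input at this output position is [-9 5 2 / 0 -4 -1 / 5 3 -8]. Elementwise product with the kernel and sum: 5·1 + 2·-2 + 0·1 + 5·1 + 3·-1.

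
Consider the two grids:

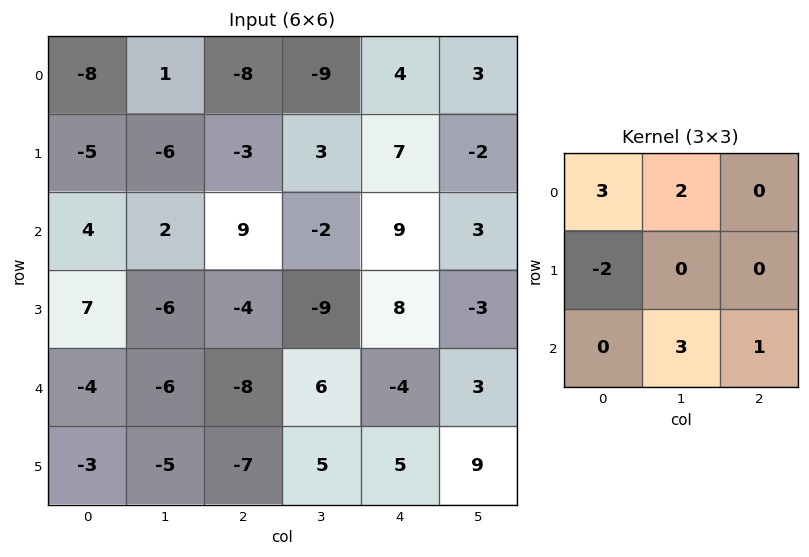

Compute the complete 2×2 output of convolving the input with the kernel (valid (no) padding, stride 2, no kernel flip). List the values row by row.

Output[0,0]: The receptive field on the input at this output position is [-8 1 -8 / -5 -6 -3 / 4 2 9]. Elementwise product with the kernel and sum: -8·3 + 1·2 + -5·-2 + 2·3 + 9·1.
Output[0,1]: The receptive field on the input at this output position is [-8 -9 4 / -3 3 7 / 9 -2 9]. Elementwise product with the kernel and sum: -8·3 + -9·2 + -3·-2 + -2·3 + 9·1.

3 -33
-24 45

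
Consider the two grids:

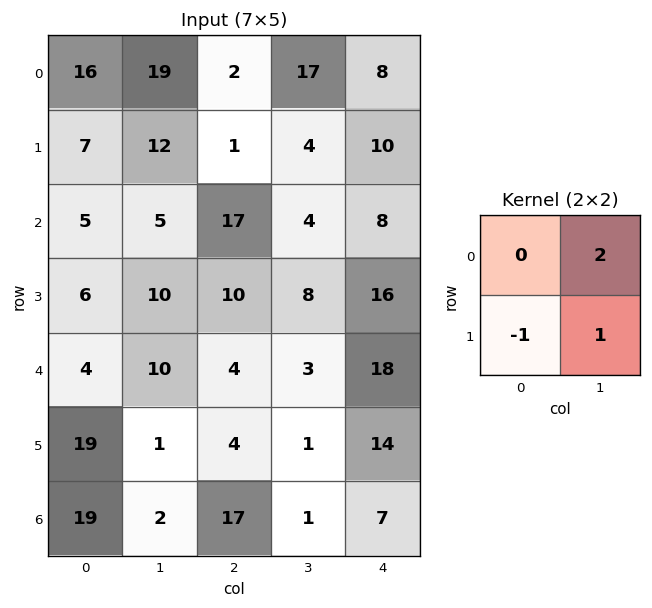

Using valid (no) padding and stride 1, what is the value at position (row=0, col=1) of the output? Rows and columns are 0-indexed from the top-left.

-7

The receptive field on the input at this output position is [19 2 / 12 1]. Elementwise product with the kernel and sum: 2·2 + 12·-1 + 1·1.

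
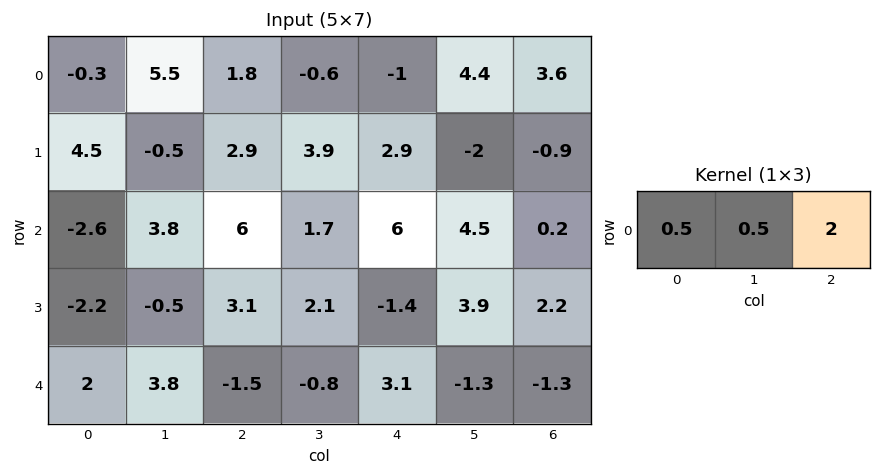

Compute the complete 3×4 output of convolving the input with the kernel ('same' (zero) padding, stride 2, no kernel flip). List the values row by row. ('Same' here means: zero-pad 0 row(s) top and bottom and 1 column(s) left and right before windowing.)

10.85 2.45 8 4
6.3 8.3 12.85 2.35
8.6 -0.45 -1.45 -1.3

Output[0,0]: The receptive field on the zero-padded input at this output position is [0 -0.3 5.5]. Elementwise product with the kernel and sum: 0·0.5 + -0.3·0.5 + 5.5·2.
Output[0,1]: The receptive field on the zero-padded input at this output position is [5.5 1.8 -0.6]. Elementwise product with the kernel and sum: 5.5·0.5 + 1.8·0.5 + -0.6·2.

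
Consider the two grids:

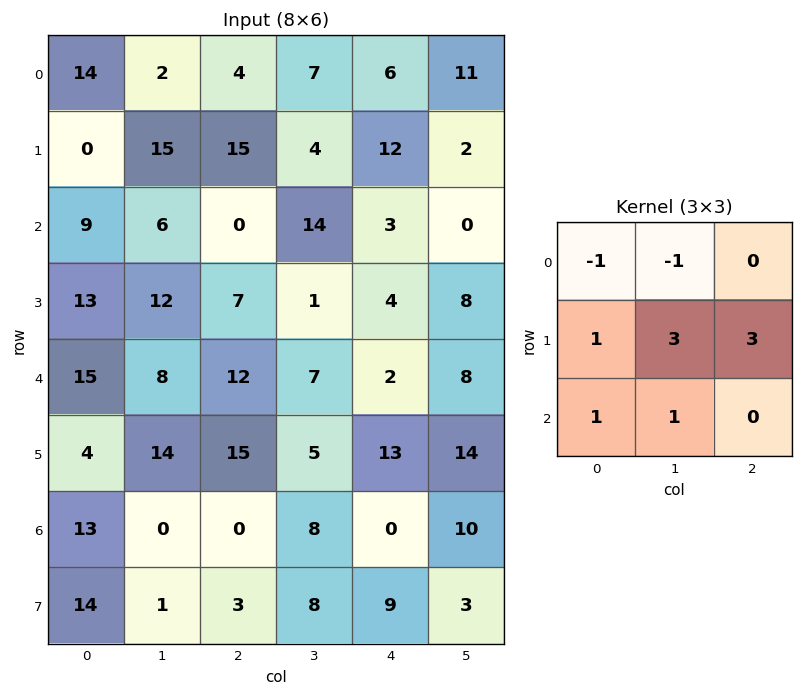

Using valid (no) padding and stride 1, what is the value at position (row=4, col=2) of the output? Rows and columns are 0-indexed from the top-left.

58

The receptive field on the input at this output position is [12 7 2 / 15 5 13 / 0 8 0]. Elementwise product with the kernel and sum: 12·-1 + 7·-1 + 15·1 + 5·3 + 13·3 + 0·1 + 8·1.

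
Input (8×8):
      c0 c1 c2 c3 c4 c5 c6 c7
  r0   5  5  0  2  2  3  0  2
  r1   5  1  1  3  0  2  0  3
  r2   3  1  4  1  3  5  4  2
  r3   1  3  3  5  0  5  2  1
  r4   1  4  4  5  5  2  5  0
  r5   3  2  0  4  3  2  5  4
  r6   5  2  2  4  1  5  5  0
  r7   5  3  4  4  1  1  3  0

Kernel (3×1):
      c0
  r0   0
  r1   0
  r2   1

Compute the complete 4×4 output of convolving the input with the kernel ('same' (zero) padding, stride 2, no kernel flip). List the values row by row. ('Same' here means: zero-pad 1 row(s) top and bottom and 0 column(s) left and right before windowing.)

Output[0,0]: The receptive field on the zero-padded input at this output position is [0 / 5 / 5]. Elementwise product with the kernel and sum: 5·1.

5 1 0 0
1 3 0 2
3 0 3 5
5 4 1 3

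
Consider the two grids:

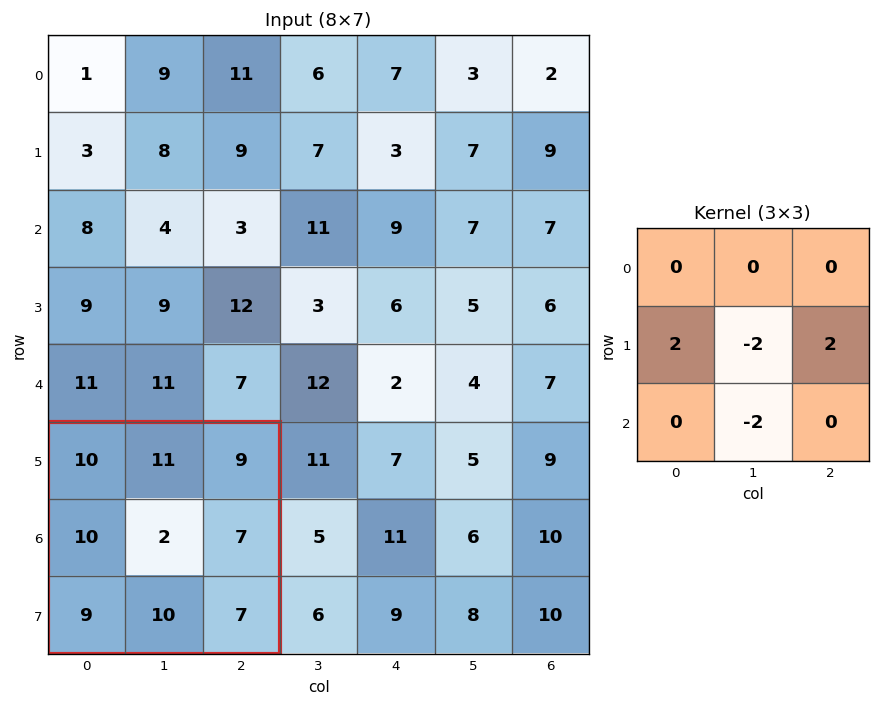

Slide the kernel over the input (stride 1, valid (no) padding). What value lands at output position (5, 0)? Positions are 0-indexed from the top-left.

The receptive field on the input at this output position is [10 11 9 / 10 2 7 / 9 10 7]. Elementwise product with the kernel and sum: 10·2 + 2·-2 + 7·2 + 10·-2.

10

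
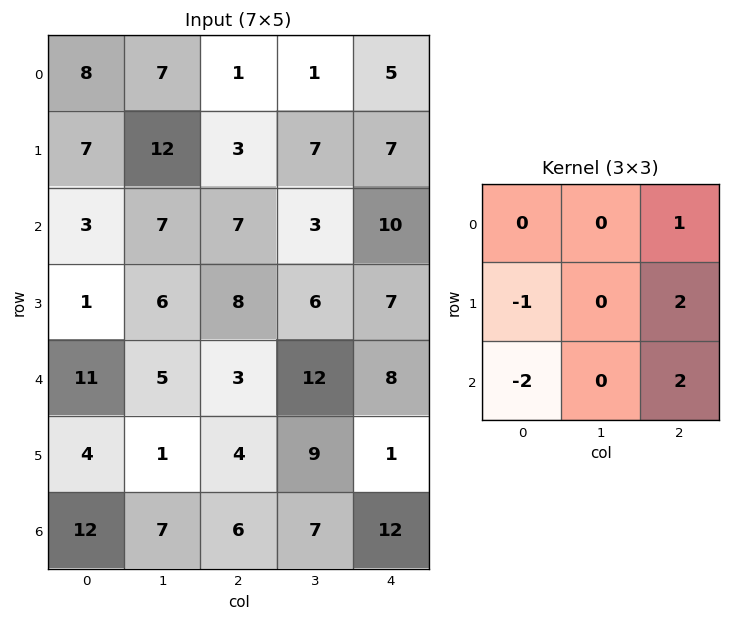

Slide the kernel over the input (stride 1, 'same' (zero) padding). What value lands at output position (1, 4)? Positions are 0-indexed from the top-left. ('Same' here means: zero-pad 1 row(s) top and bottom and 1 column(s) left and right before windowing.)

The receptive field on the zero-padded input at this output position is [1 5 0 / 7 7 0 / 3 10 0]. Elementwise product with the kernel and sum: 0·1 + 7·-1 + 0·2 + 3·-2 + 0·2.

-13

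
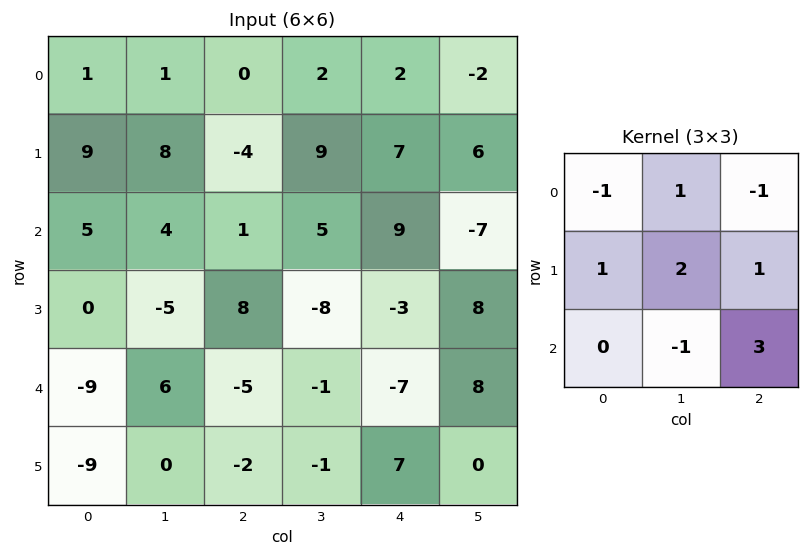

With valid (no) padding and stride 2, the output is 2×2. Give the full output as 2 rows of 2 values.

Output[0,0]: The receptive field on the input at this output position is [1 1 0 / 9 8 -4 / 5 4 1]. Elementwise product with the kernel and sum: 1·-1 + 1·1 + 0·-1 + 9·1 + 8·2 + -4·1 + 4·-1 + 1·3.
Output[0,1]: The receptive field on the input at this output position is [0 2 2 / -4 9 7 / 1 5 9]. Elementwise product with the kernel and sum: 0·-1 + 2·1 + 2·-1 + -4·1 + 9·2 + 7·1 + 5·-1 + 9·3.

20 43
-25 -36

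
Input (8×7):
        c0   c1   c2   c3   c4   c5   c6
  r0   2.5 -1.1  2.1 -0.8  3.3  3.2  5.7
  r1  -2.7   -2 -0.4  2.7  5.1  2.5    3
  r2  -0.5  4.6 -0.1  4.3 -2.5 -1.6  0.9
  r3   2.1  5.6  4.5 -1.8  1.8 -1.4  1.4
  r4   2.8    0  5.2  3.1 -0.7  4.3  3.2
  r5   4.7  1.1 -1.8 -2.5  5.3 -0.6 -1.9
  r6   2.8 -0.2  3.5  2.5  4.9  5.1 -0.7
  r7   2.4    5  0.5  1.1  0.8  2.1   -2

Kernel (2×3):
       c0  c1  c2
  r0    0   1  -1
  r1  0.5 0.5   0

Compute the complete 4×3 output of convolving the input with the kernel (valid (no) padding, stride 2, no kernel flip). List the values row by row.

Output[0,0]: The receptive field on the input at this output position is [2.5 -1.1 2.1 / -2.7 -2 -0.4]. Elementwise product with the kernel and sum: -1.1·1 + 2.1·-1 + -2.7·0.5 + -2·0.5.
Output[0,1]: The receptive field on the input at this output position is [2.1 -0.8 3.3 / -0.4 2.7 5.1]. Elementwise product with the kernel and sum: -0.8·1 + 3.3·-1 + -0.4·0.5 + 2.7·0.5.

-5.55 -2.95 1.3
8.55 8.15 -2.3
-2.3 1.65 3.45
0 -1.6 7.25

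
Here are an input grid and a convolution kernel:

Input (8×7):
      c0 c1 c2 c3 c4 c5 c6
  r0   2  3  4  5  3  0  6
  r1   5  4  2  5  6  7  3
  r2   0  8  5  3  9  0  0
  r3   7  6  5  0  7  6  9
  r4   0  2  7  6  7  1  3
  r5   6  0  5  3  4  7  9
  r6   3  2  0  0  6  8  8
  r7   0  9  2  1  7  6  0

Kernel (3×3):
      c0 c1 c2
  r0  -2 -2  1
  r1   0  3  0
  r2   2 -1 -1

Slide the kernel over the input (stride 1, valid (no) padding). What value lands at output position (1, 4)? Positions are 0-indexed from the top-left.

-24

The receptive field on the input at this output position is [6 7 3 / 9 0 0 / 7 6 9]. Elementwise product with the kernel and sum: 6·-2 + 7·-2 + 3·1 + 0·3 + 7·2 + 6·-1 + 9·-1.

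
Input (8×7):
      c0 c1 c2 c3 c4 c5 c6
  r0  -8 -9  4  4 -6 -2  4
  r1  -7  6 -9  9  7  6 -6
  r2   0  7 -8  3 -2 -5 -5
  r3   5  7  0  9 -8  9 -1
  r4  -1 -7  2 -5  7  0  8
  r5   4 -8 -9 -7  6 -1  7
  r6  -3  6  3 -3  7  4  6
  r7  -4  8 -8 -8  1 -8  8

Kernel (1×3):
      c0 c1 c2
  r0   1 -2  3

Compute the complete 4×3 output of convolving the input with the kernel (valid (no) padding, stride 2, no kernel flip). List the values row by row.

Output[0,0]: The receptive field on the input at this output position is [-8 -9 4]. Elementwise product with the kernel and sum: -8·1 + -9·-2 + 4·3.
Output[0,1]: The receptive field on the input at this output position is [4 4 -6]. Elementwise product with the kernel and sum: 4·1 + 4·-2 + -6·3.

22 -22 10
-38 -20 -7
19 33 31
-6 30 17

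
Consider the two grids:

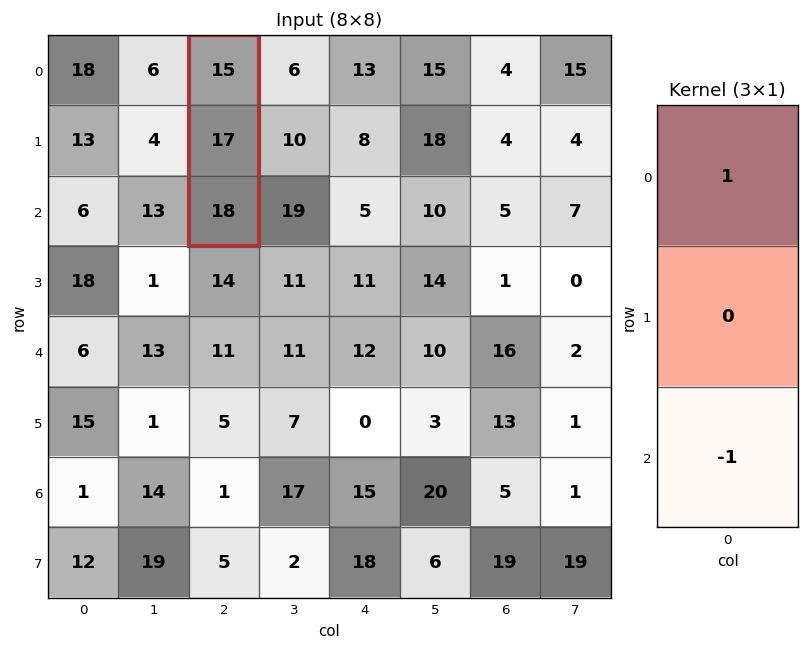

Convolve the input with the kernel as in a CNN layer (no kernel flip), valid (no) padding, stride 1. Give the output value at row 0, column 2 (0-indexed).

-3

The receptive field on the input at this output position is [15 / 17 / 18]. Elementwise product with the kernel and sum: 15·1 + 18·-1.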